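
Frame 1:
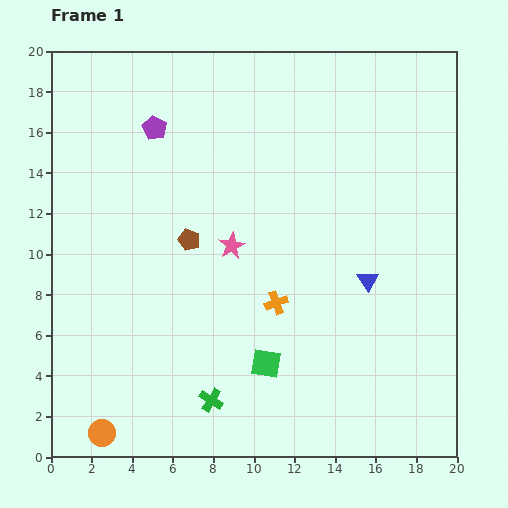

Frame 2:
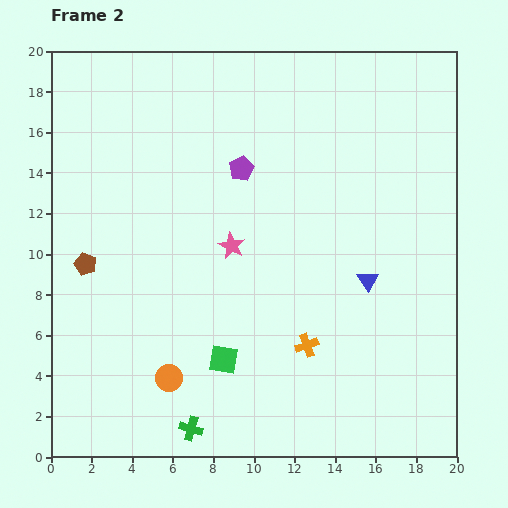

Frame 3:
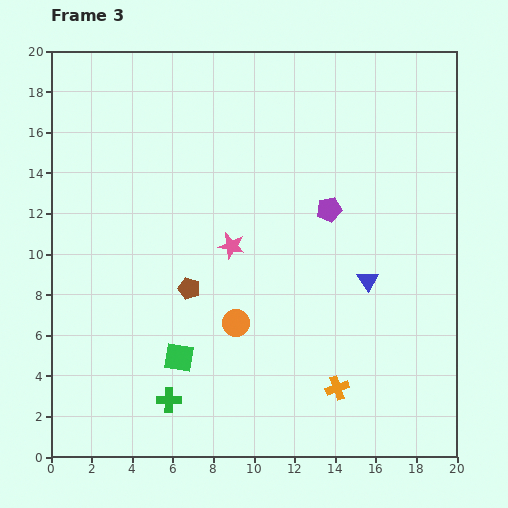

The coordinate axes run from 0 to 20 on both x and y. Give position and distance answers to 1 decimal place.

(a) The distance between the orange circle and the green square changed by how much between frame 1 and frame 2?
-6.0

Distance in frame 1: 8.8. Distance in frame 2: 2.8.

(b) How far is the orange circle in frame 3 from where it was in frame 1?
8.5

The orange circle moved from (2.5, 1.2) to (9.1, 6.6), a distance of √(6.6² + 5.4²) ≈ 8.5.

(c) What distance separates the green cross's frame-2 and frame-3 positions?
1.8

The green cross moved from (6.9, 1.4) to (5.8, 2.8), a distance of √(1.1² + 1.4²) ≈ 1.8.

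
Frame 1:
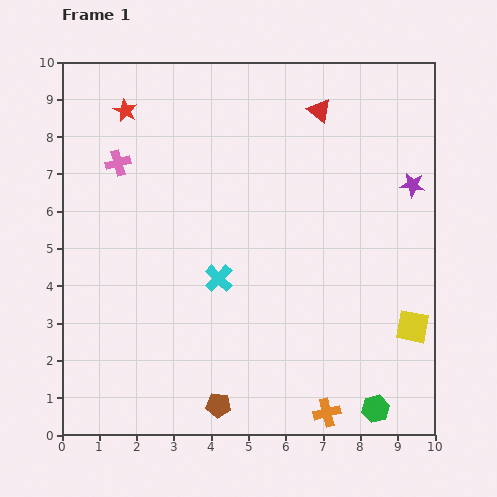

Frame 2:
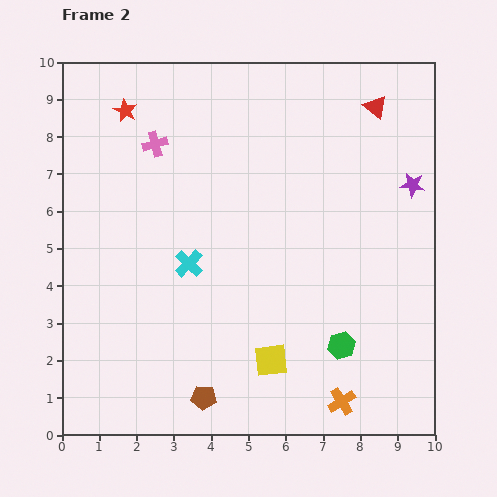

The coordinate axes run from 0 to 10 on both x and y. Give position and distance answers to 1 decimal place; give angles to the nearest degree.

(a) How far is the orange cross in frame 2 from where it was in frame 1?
0.5

The orange cross moved from (7.1, 0.6) to (7.5, 0.9), a distance of √(0.4² + 0.3²) ≈ 0.5.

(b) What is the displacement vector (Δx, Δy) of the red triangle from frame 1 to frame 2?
(1.5, 0.1)

The red triangle was at (6.9, 8.7) in frame 1 and (8.4, 8.8) in frame 2.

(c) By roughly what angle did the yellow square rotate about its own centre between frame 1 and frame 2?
17° counter-clockwise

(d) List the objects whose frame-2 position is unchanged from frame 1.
the red star, the purple star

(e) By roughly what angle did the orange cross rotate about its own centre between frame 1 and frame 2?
18° counter-clockwise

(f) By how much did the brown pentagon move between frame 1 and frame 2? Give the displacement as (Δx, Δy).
(-0.4, 0.2)

The brown pentagon was at (4.2, 0.8) in frame 1 and (3.8, 1.0) in frame 2.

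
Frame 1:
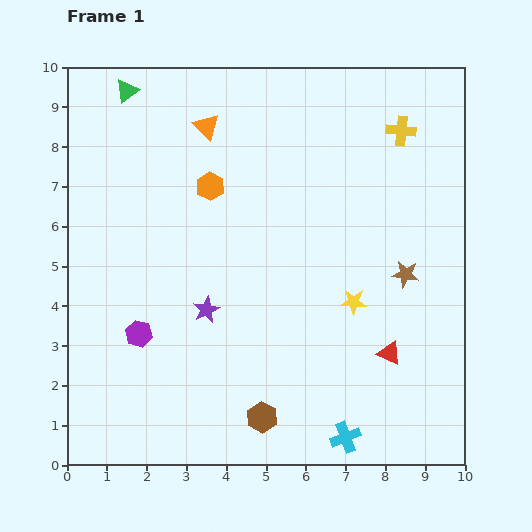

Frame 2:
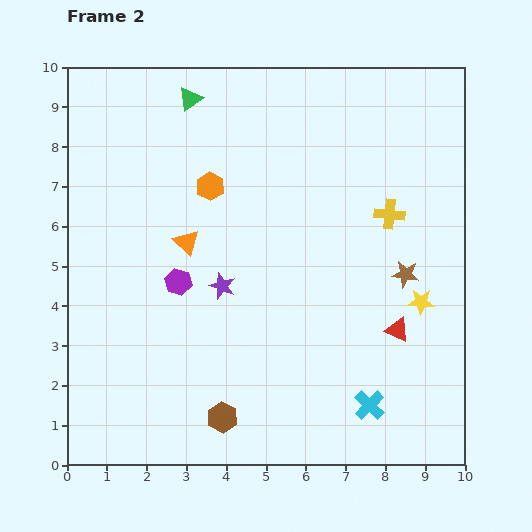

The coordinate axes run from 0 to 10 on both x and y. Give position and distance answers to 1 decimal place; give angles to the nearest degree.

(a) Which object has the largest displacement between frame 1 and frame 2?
the orange triangle

(moved 2.9; next 2.1)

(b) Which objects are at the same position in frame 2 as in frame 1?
the brown star, the orange hexagon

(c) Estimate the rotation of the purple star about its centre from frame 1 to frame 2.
25° counter-clockwise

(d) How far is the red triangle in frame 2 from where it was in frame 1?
0.6

The red triangle moved from (8.1, 2.8) to (8.3, 3.4), a distance of √(0.2² + 0.6²) ≈ 0.6.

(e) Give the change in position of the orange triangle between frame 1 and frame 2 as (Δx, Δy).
(-0.5, -2.9)

The orange triangle was at (3.5, 8.5) in frame 1 and (3.0, 5.6) in frame 2.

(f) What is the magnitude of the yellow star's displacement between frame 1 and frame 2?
1.7

The yellow star moved from (7.2, 4.1) to (8.9, 4.1), a distance of √(1.7² + 0.0²) ≈ 1.7.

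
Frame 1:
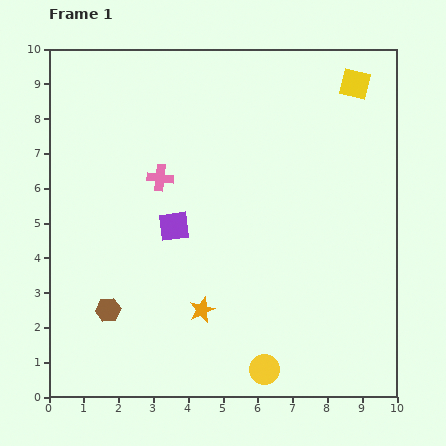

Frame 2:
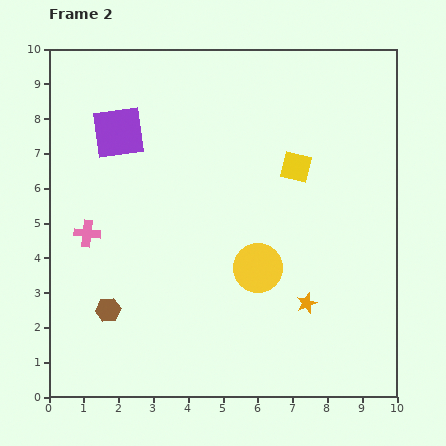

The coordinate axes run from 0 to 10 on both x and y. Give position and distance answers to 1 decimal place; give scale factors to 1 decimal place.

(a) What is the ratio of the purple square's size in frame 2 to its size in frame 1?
1.7×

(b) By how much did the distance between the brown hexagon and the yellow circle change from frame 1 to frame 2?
-0.3

Distance in frame 1: 4.8. Distance in frame 2: 4.5.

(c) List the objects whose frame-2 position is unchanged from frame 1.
the brown hexagon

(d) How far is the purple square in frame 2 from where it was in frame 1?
3.1

The purple square moved from (3.6, 4.9) to (2.0, 7.6), a distance of √(1.6² + 2.7²) ≈ 3.1.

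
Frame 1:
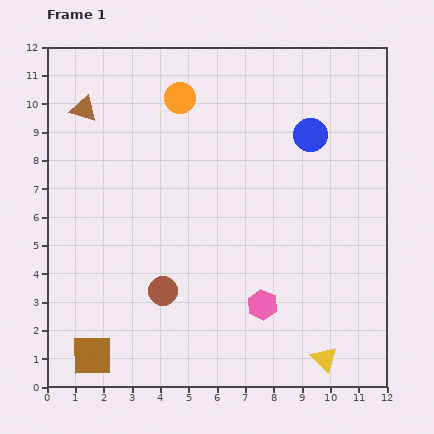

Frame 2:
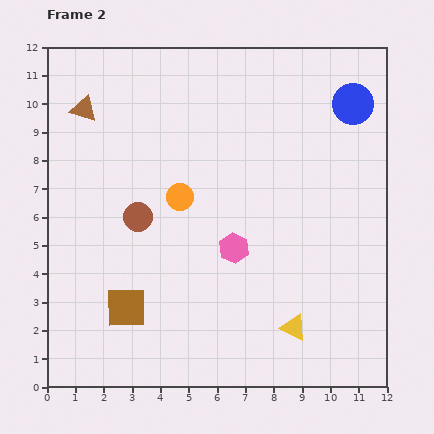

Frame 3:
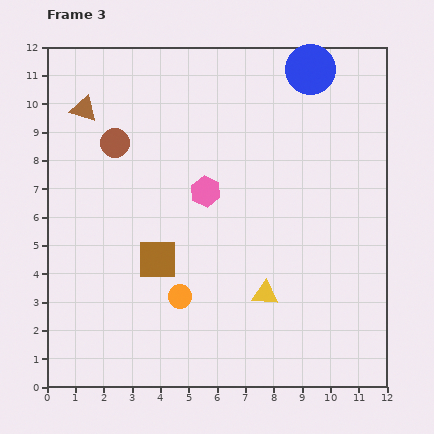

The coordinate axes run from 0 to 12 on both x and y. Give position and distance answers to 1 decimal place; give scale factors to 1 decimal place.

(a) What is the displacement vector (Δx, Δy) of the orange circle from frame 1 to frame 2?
(0.0, -3.5)

The orange circle was at (4.7, 10.2) in frame 1 and (4.7, 6.7) in frame 2.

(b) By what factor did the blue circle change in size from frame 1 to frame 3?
1.5×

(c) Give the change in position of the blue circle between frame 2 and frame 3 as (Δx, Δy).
(-1.5, 1.2)

The blue circle was at (10.8, 10.0) in frame 2 and (9.3, 11.2) in frame 3.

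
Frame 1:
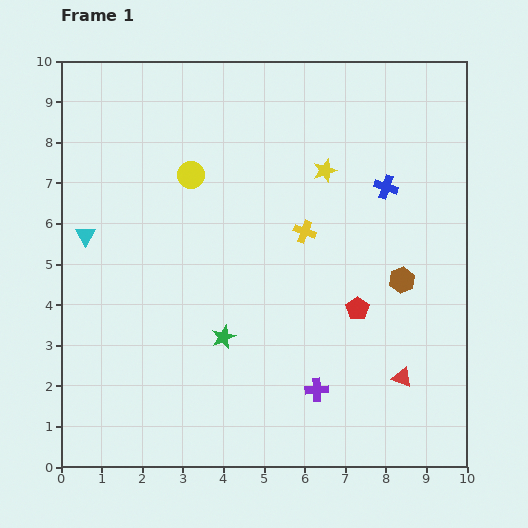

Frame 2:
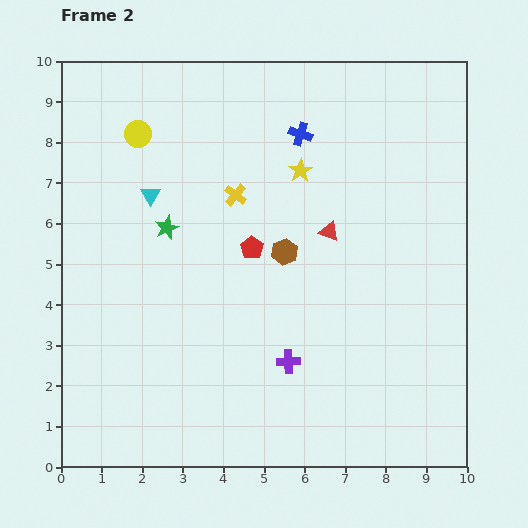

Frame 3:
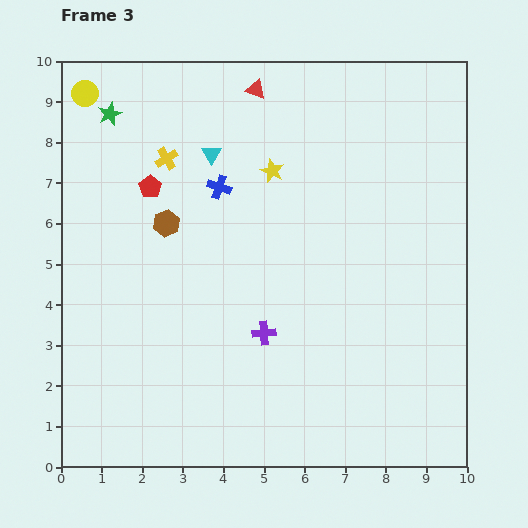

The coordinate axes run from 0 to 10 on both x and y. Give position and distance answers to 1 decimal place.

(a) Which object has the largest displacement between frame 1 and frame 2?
the red triangle

(moved 4.0; next 3.0)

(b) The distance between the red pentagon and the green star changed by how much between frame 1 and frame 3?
-1.3

Distance in frame 1: 3.4. Distance in frame 3: 2.1.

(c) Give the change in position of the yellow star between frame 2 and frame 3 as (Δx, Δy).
(-0.7, 0.0)

The yellow star was at (5.9, 7.3) in frame 2 and (5.2, 7.3) in frame 3.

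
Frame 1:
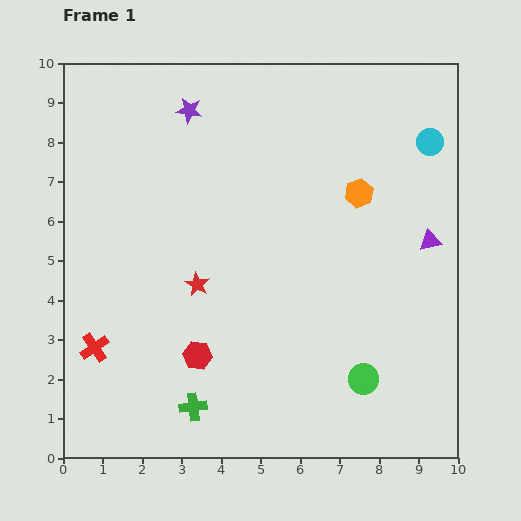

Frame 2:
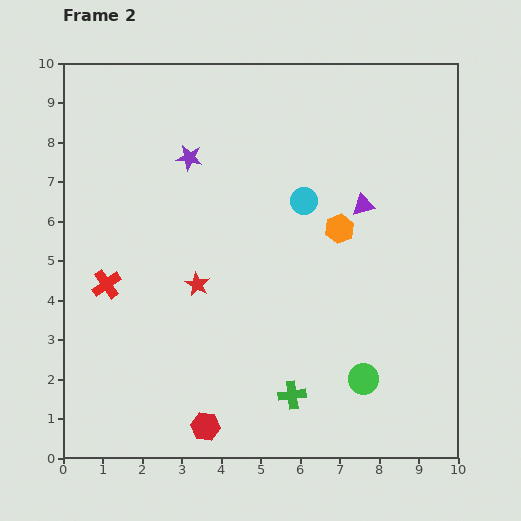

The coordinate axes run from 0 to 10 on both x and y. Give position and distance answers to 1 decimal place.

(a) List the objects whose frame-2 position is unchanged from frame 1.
the red star, the green circle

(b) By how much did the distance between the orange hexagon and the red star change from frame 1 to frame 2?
-0.8

Distance in frame 1: 4.7. Distance in frame 2: 3.9.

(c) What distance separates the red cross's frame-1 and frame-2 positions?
1.6

The red cross moved from (0.8, 2.8) to (1.1, 4.4), a distance of √(0.3² + 1.6²) ≈ 1.6.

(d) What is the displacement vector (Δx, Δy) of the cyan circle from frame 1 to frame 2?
(-3.2, -1.5)

The cyan circle was at (9.3, 8.0) in frame 1 and (6.1, 6.5) in frame 2.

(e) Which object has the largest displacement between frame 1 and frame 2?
the cyan circle

(moved 3.5; next 2.5)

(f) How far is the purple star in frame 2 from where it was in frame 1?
1.2

The purple star moved from (3.2, 8.8) to (3.2, 7.6), a distance of √(0.0² + 1.2²) ≈ 1.2.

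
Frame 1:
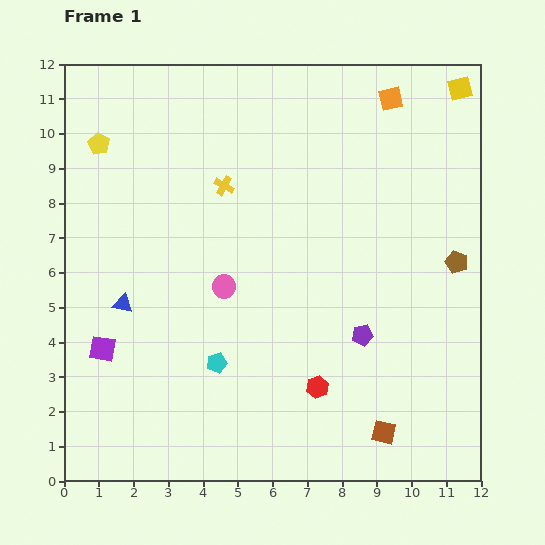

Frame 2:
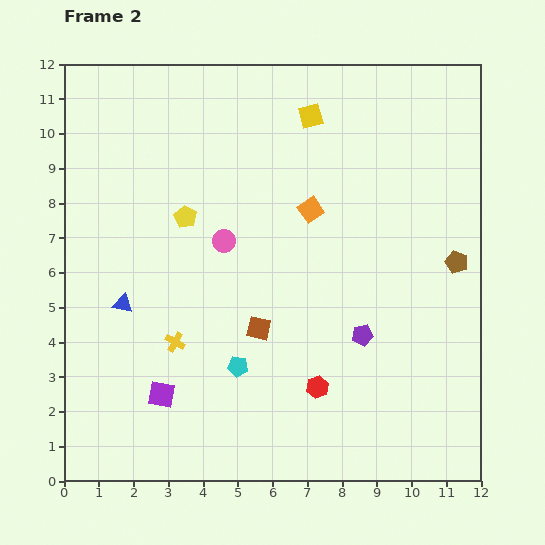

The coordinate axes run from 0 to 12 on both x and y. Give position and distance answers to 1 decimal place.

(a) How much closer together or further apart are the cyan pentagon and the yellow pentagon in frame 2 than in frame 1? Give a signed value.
-2.6

Distance in frame 1: 7.2. Distance in frame 2: 4.6.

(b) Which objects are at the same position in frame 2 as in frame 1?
the blue triangle, the brown pentagon, the red hexagon, the purple pentagon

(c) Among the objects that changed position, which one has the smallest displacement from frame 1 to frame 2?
the cyan pentagon

(moved 0.6)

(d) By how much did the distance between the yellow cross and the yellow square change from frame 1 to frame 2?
+0.2

Distance in frame 1: 7.4. Distance in frame 2: 7.6.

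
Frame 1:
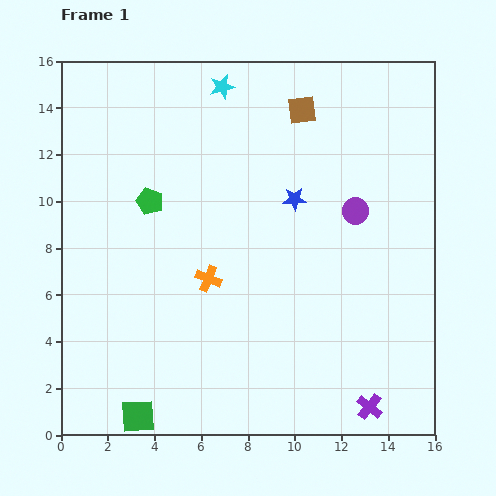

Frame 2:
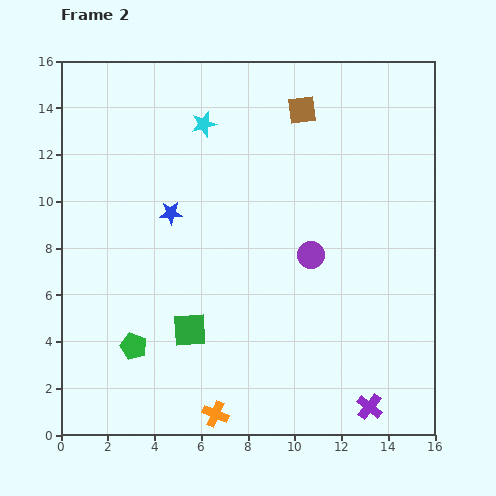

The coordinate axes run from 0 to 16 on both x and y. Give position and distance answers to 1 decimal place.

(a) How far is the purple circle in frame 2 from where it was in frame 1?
2.7

The purple circle moved from (12.6, 9.6) to (10.7, 7.7), a distance of √(1.9² + 1.9²) ≈ 2.7.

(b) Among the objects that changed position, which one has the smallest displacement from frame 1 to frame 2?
the cyan star

(moved 1.8)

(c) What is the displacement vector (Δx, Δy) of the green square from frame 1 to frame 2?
(2.2, 3.7)

The green square was at (3.3, 0.8) in frame 1 and (5.5, 4.5) in frame 2.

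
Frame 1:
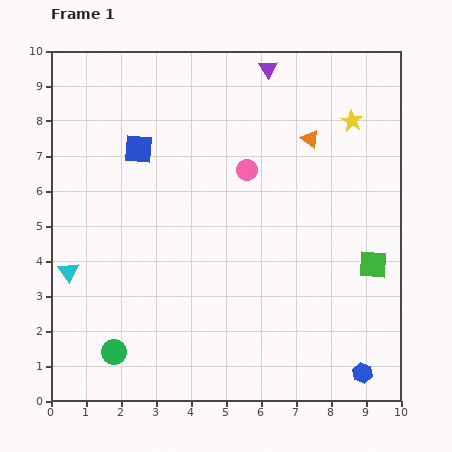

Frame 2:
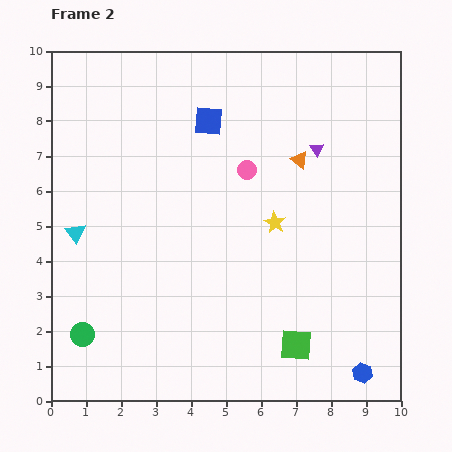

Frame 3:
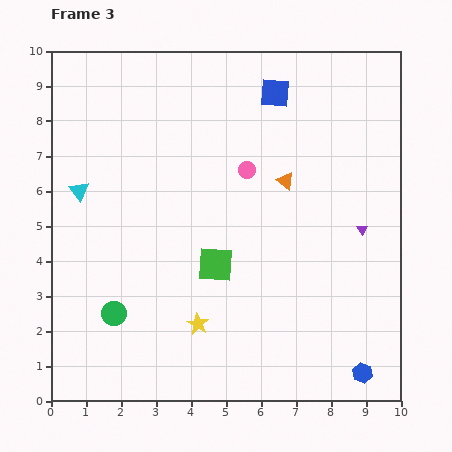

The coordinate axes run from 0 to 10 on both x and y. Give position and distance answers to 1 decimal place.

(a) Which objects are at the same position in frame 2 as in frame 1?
the blue hexagon, the pink circle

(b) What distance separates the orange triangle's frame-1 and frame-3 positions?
1.4

The orange triangle moved from (7.4, 7.5) to (6.7, 6.3), a distance of √(0.7² + 1.2²) ≈ 1.4.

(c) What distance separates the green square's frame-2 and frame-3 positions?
3.3

The green square moved from (7.0, 1.6) to (4.7, 3.9), a distance of √(2.3² + 2.3²) ≈ 3.3.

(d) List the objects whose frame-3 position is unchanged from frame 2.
the blue hexagon, the pink circle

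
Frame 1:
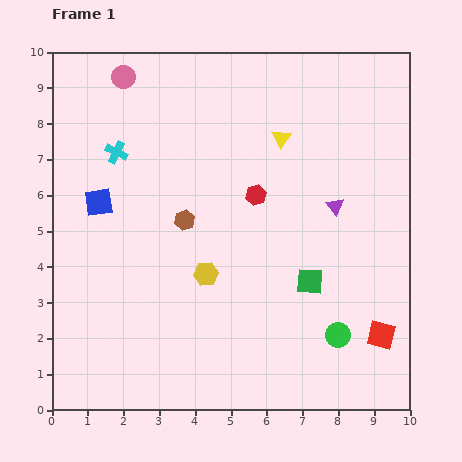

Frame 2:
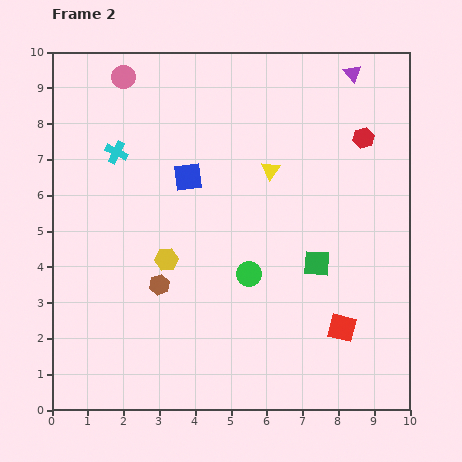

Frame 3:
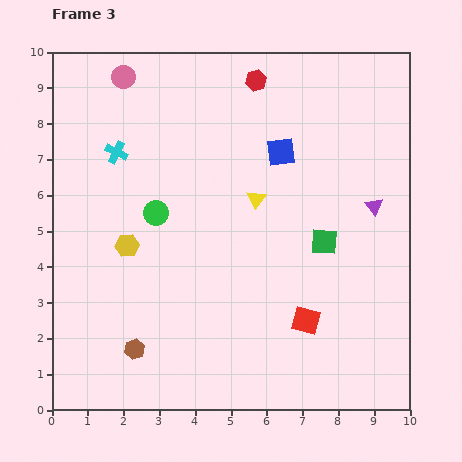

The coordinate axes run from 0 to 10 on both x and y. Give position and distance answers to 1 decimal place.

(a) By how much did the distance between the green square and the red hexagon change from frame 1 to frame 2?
+0.9

Distance in frame 1: 2.8. Distance in frame 2: 3.7.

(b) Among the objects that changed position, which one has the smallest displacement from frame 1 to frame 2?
the green square

(moved 0.5)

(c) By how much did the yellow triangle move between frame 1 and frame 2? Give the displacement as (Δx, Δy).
(-0.3, -0.9)

The yellow triangle was at (6.4, 7.6) in frame 1 and (6.1, 6.7) in frame 2.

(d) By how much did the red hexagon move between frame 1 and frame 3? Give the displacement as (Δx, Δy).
(0.0, 3.2)

The red hexagon was at (5.7, 6.0) in frame 1 and (5.7, 9.2) in frame 3.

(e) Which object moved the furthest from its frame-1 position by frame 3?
the green circle

(moved 6.1; next 5.3)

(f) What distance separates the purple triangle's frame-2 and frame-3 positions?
3.7

The purple triangle moved from (8.4, 9.4) to (9.0, 5.7), a distance of √(0.6² + 3.7²) ≈ 3.7.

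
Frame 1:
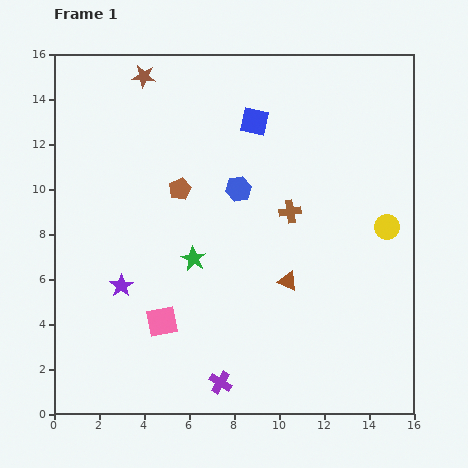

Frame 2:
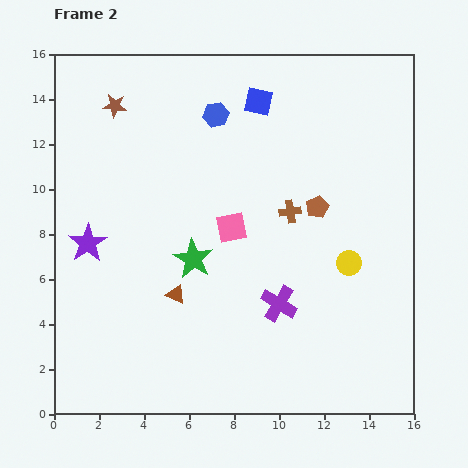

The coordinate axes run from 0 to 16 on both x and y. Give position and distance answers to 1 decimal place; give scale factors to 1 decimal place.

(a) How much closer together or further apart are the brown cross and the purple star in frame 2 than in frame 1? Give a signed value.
+0.9

Distance in frame 1: 8.2. Distance in frame 2: 9.1.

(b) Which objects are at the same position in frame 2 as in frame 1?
the brown cross, the green star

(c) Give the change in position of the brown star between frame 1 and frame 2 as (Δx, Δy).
(-1.3, -1.3)

The brown star was at (4.0, 15.0) in frame 1 and (2.7, 13.7) in frame 2.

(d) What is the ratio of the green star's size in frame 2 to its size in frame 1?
1.6×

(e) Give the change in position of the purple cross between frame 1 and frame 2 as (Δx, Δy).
(2.6, 3.5)

The purple cross was at (7.4, 1.4) in frame 1 and (10.0, 4.9) in frame 2.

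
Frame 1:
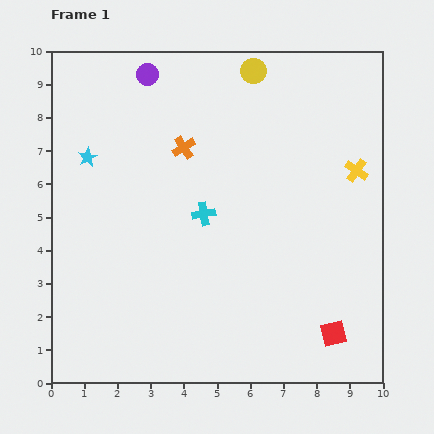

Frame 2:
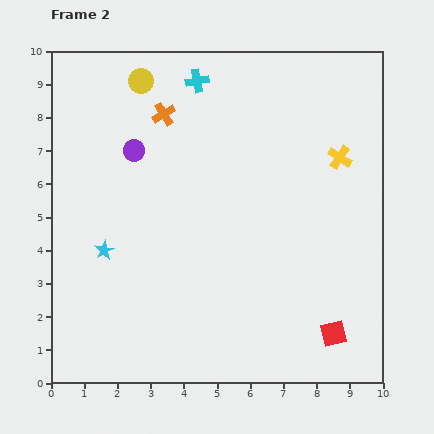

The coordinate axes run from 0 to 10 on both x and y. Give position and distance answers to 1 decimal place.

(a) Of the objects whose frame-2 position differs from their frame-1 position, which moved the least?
the yellow cross

(moved 0.6)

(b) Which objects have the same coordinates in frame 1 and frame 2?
the red square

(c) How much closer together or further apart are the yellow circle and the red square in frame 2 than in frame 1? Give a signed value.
+1.3

Distance in frame 1: 8.3. Distance in frame 2: 9.6.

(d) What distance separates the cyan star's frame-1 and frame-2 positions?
2.8

The cyan star moved from (1.1, 6.8) to (1.6, 4.0), a distance of √(0.5² + 2.8²) ≈ 2.8.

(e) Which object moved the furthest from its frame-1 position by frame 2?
the cyan cross

(moved 4.0; next 3.4)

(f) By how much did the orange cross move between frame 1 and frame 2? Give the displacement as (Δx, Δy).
(-0.6, 1.0)

The orange cross was at (4.0, 7.1) in frame 1 and (3.4, 8.1) in frame 2.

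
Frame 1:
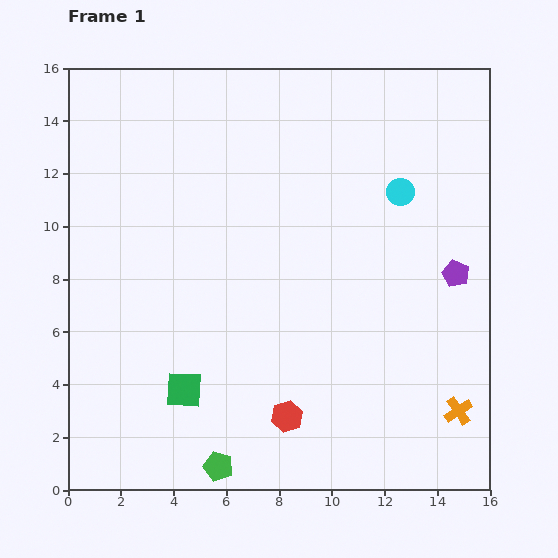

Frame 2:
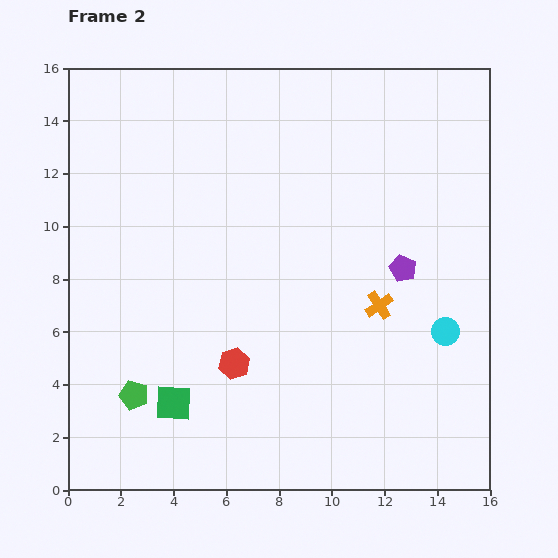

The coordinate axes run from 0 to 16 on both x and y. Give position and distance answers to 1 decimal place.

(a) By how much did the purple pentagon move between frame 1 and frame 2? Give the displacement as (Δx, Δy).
(-2.0, 0.2)

The purple pentagon was at (14.7, 8.2) in frame 1 and (12.7, 8.4) in frame 2.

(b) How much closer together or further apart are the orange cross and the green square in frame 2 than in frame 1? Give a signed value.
-1.8

Distance in frame 1: 10.4. Distance in frame 2: 8.6.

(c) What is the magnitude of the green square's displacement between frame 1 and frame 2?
0.6

The green square moved from (4.4, 3.8) to (4.0, 3.3), a distance of √(0.4² + 0.5²) ≈ 0.6.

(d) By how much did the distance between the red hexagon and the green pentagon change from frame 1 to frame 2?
+0.8

Distance in frame 1: 3.2. Distance in frame 2: 4.0.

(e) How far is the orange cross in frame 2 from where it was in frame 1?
5.0

The orange cross moved from (14.8, 3.0) to (11.8, 7.0), a distance of √(3.0² + 4.0²) ≈ 5.0.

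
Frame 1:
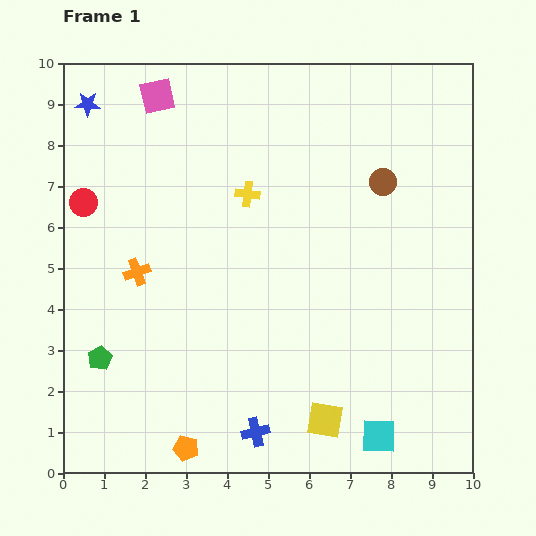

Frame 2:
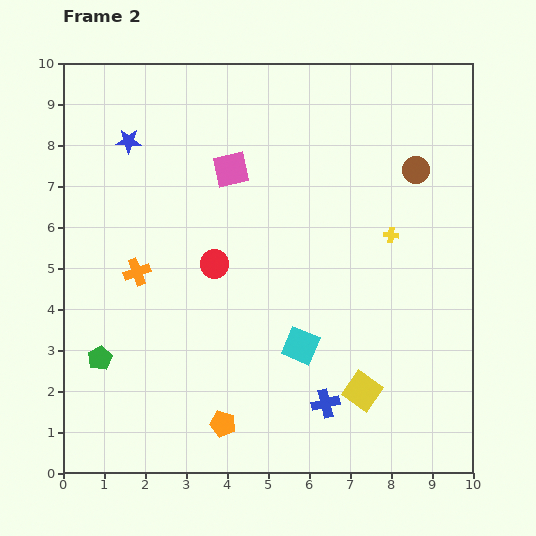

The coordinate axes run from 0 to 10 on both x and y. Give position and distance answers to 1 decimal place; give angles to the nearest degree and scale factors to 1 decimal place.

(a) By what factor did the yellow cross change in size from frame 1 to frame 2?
0.6×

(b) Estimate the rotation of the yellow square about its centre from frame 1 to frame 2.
25° clockwise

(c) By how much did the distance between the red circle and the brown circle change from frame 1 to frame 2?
-1.9

Distance in frame 1: 7.3. Distance in frame 2: 5.4.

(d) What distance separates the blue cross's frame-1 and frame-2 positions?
1.8

The blue cross moved from (4.7, 1.0) to (6.4, 1.7), a distance of √(1.7² + 0.7²) ≈ 1.8.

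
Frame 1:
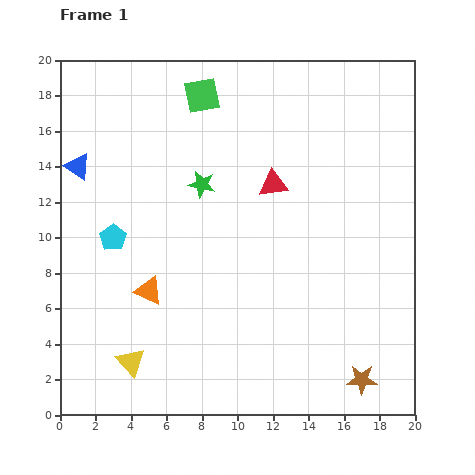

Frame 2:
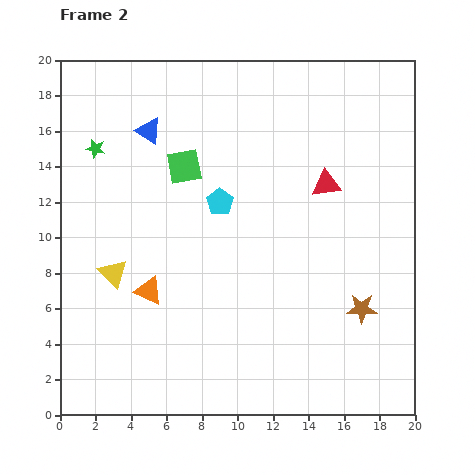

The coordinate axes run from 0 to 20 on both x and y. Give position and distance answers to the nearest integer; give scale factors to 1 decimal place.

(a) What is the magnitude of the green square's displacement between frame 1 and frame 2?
4

The green square moved from (8, 18) to (7, 14), a distance of √(1² + 4²) ≈ 4.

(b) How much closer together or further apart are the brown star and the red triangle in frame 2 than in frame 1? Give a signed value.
-5

Distance in frame 1: 12. Distance in frame 2: 7.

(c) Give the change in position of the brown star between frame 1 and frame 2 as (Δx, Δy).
(0, 4)

The brown star was at (17, 2) in frame 1 and (17, 6) in frame 2.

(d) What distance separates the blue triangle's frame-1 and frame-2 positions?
4

The blue triangle moved from (1, 14) to (5, 16), a distance of √(4² + 2²) ≈ 4.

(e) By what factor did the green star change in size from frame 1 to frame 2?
0.7×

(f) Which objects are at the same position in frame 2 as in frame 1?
the orange triangle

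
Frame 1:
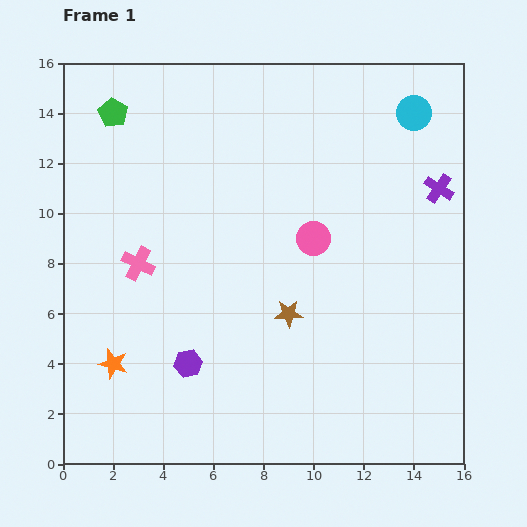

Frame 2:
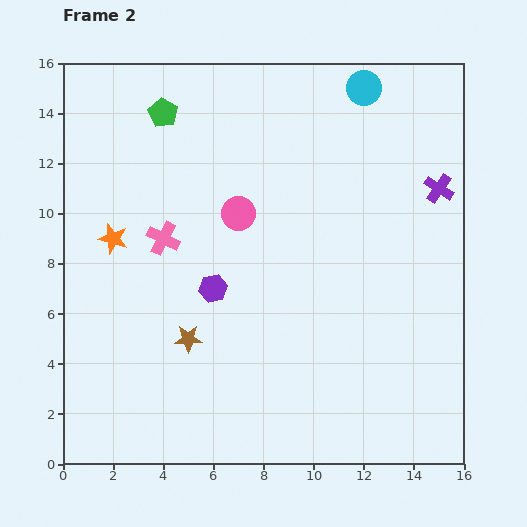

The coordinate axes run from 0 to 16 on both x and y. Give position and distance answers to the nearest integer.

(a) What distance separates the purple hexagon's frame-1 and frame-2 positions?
3

The purple hexagon moved from (5, 4) to (6, 7), a distance of √(1² + 3²) ≈ 3.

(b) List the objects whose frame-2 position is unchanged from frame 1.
the purple cross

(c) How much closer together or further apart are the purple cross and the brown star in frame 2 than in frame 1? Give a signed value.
+4

Distance in frame 1: 8. Distance in frame 2: 12.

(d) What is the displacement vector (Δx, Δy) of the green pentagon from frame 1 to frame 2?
(2, 0)

The green pentagon was at (2, 14) in frame 1 and (4, 14) in frame 2.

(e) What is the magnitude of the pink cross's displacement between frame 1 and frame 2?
1

The pink cross moved from (3, 8) to (4, 9), a distance of √(1² + 1²) ≈ 1.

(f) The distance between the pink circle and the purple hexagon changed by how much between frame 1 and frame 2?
-4

Distance in frame 1: 7. Distance in frame 2: 3.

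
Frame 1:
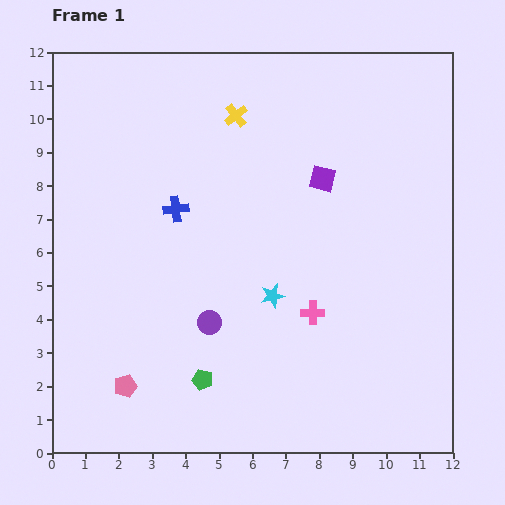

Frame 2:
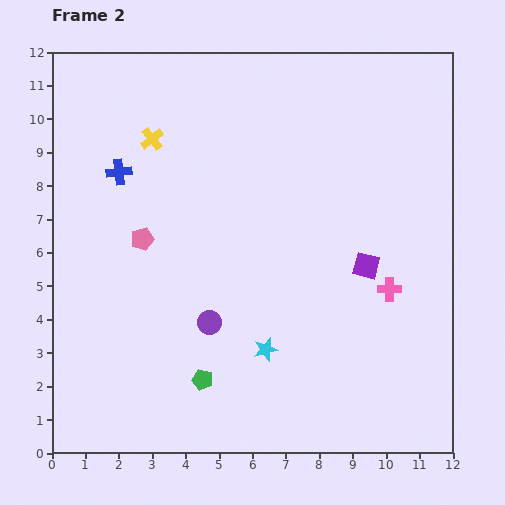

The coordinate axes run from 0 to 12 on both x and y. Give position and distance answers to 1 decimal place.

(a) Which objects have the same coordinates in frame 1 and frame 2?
the purple circle, the green pentagon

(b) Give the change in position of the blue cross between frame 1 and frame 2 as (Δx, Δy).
(-1.7, 1.1)

The blue cross was at (3.7, 7.3) in frame 1 and (2.0, 8.4) in frame 2.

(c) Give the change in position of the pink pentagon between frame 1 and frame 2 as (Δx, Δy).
(0.5, 4.4)

The pink pentagon was at (2.2, 2.0) in frame 1 and (2.7, 6.4) in frame 2.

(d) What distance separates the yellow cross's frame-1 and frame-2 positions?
2.6

The yellow cross moved from (5.5, 10.1) to (3.0, 9.4), a distance of √(2.5² + 0.7²) ≈ 2.6.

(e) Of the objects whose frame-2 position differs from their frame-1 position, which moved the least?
the cyan star

(moved 1.6)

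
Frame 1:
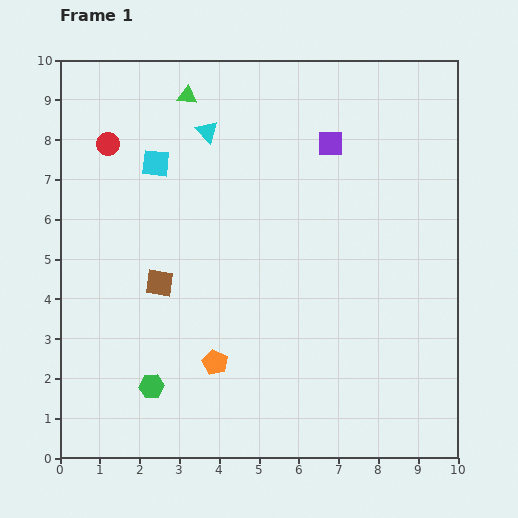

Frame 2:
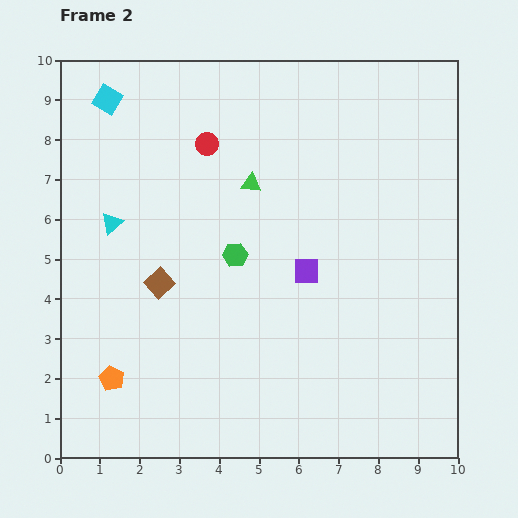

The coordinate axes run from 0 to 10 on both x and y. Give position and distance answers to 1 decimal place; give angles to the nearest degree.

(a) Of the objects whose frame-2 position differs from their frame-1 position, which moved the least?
the cyan square

(moved 2.0)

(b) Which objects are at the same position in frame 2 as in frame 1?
the brown square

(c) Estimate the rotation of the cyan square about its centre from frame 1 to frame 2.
26° clockwise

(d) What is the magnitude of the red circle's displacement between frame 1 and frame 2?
2.5

The red circle moved from (1.2, 7.9) to (3.7, 7.9), a distance of √(2.5² + 0.0²) ≈ 2.5.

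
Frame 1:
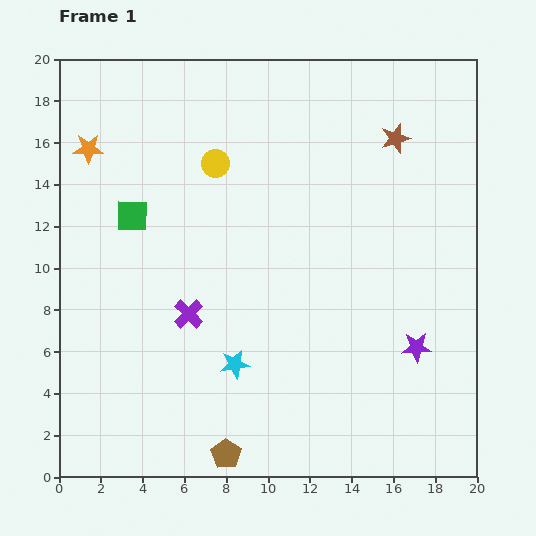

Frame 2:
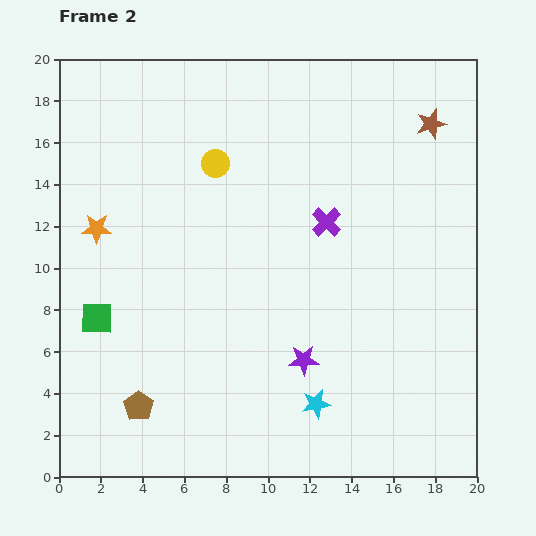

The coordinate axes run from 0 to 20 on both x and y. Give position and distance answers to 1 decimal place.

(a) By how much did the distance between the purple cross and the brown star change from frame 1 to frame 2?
-6.1

Distance in frame 1: 13.0. Distance in frame 2: 6.9.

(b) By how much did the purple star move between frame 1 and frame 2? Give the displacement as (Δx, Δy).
(-5.4, -0.6)

The purple star was at (17.1, 6.2) in frame 1 and (11.7, 5.6) in frame 2.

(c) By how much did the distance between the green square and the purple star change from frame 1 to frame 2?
-4.9

Distance in frame 1: 15.0. Distance in frame 2: 10.1.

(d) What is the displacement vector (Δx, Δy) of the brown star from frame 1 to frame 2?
(1.7, 0.7)

The brown star was at (16.1, 16.2) in frame 1 and (17.8, 16.9) in frame 2.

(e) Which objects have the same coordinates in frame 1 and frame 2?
the yellow circle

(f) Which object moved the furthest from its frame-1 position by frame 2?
the purple cross

(moved 7.9; next 5.4)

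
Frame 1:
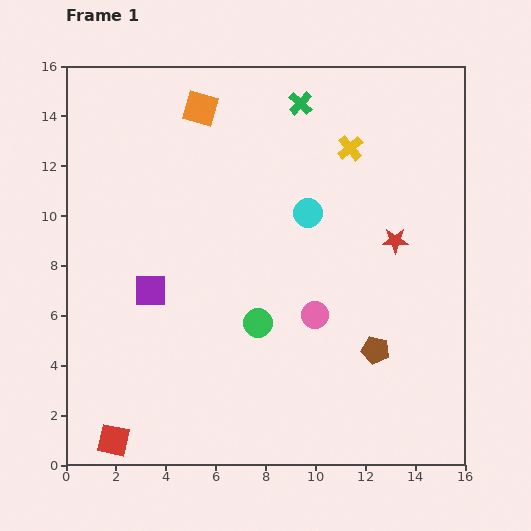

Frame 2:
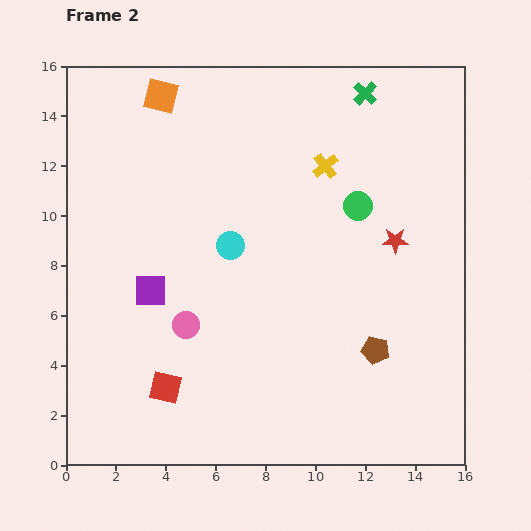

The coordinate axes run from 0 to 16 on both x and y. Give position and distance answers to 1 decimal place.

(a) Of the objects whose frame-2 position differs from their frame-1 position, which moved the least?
the yellow cross

(moved 1.2)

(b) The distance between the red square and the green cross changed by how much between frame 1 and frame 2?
-1.1

Distance in frame 1: 15.4. Distance in frame 2: 14.3.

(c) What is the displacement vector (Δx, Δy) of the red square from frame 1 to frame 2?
(2.1, 2.1)

The red square was at (1.9, 1.0) in frame 1 and (4.0, 3.1) in frame 2.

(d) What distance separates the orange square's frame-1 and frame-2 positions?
1.7

The orange square moved from (5.4, 14.3) to (3.8, 14.8), a distance of √(1.6² + 0.5²) ≈ 1.7.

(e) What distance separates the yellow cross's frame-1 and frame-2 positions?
1.2

The yellow cross moved from (11.4, 12.7) to (10.4, 12.0), a distance of √(1.0² + 0.7²) ≈ 1.2.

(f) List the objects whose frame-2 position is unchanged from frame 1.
the purple square, the red star, the brown pentagon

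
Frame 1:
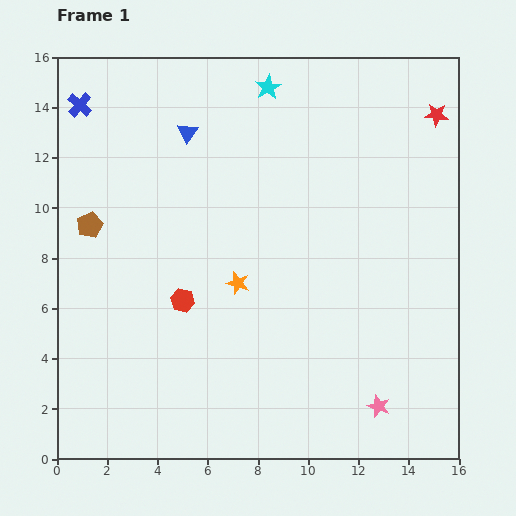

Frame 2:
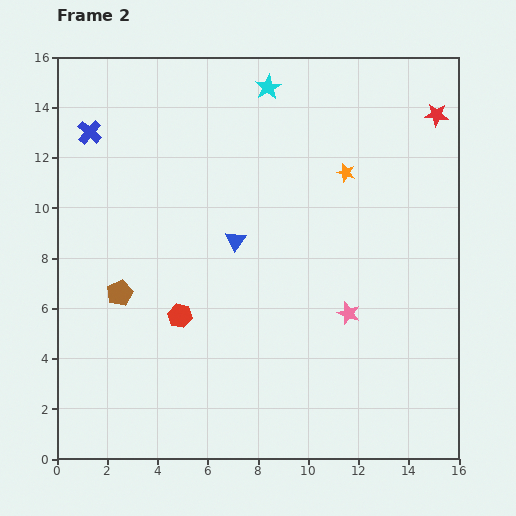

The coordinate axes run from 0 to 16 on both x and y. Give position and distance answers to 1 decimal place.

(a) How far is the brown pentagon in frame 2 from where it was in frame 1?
3.0

The brown pentagon moved from (1.3, 9.3) to (2.5, 6.6), a distance of √(1.2² + 2.7²) ≈ 3.0.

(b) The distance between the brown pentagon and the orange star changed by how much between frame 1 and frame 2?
+3.9

Distance in frame 1: 6.3. Distance in frame 2: 10.2.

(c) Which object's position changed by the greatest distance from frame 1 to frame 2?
the orange star

(moved 6.2; next 4.7)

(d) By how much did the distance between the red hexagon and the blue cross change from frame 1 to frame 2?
-0.7

Distance in frame 1: 8.8. Distance in frame 2: 8.1.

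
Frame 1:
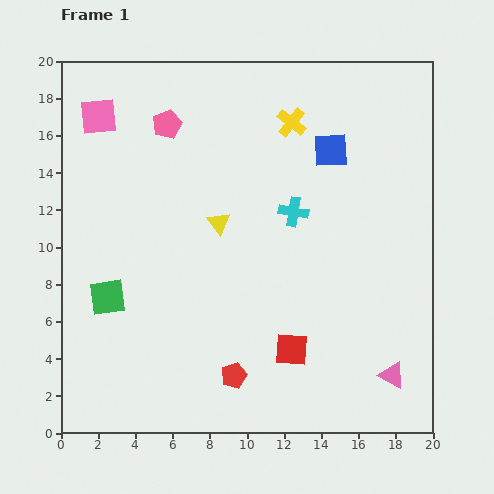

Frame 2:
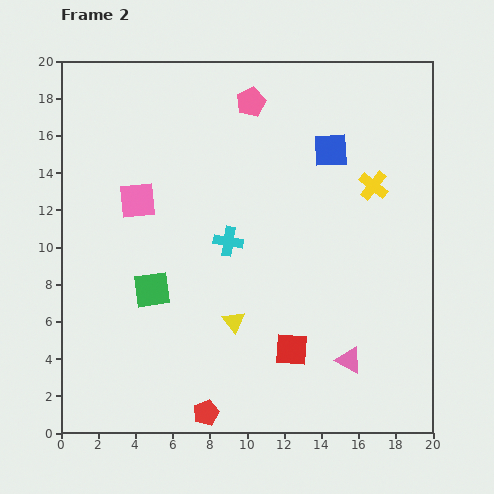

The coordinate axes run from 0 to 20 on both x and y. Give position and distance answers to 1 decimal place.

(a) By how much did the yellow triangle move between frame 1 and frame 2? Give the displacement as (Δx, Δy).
(0.8, -5.3)

The yellow triangle was at (8.5, 11.3) in frame 1 and (9.3, 6.0) in frame 2.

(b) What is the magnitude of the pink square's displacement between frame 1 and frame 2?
5.0

The pink square moved from (2.0, 17.0) to (4.1, 12.5), a distance of √(2.1² + 4.5²) ≈ 5.0.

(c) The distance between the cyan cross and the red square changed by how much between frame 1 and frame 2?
-0.7

Distance in frame 1: 7.4. Distance in frame 2: 6.7.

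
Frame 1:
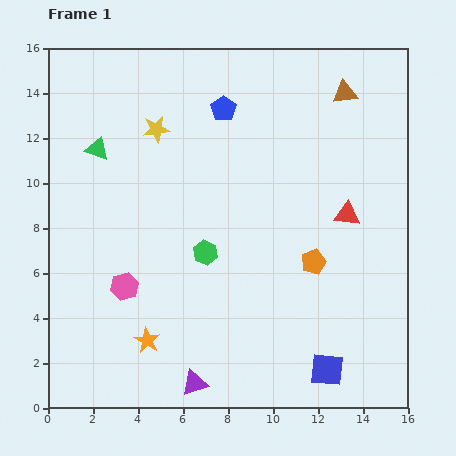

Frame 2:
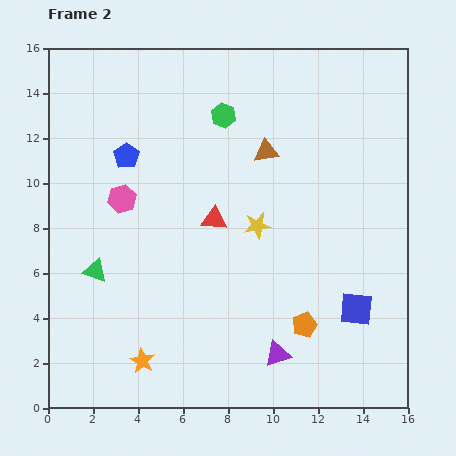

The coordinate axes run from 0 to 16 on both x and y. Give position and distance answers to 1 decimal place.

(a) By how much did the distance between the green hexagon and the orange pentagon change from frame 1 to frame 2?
+5.2

Distance in frame 1: 4.8. Distance in frame 2: 10.0.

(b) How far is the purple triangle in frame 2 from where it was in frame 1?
3.9

The purple triangle moved from (6.5, 1.1) to (10.2, 2.4), a distance of √(3.7² + 1.3²) ≈ 3.9.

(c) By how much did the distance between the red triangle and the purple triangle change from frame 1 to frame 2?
-3.5

Distance in frame 1: 10.1. Distance in frame 2: 6.6.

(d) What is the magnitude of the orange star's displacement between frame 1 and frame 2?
0.9

The orange star moved from (4.4, 3.0) to (4.2, 2.1), a distance of √(0.2² + 0.9²) ≈ 0.9.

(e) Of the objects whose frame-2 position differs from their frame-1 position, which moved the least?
the orange star

(moved 0.9)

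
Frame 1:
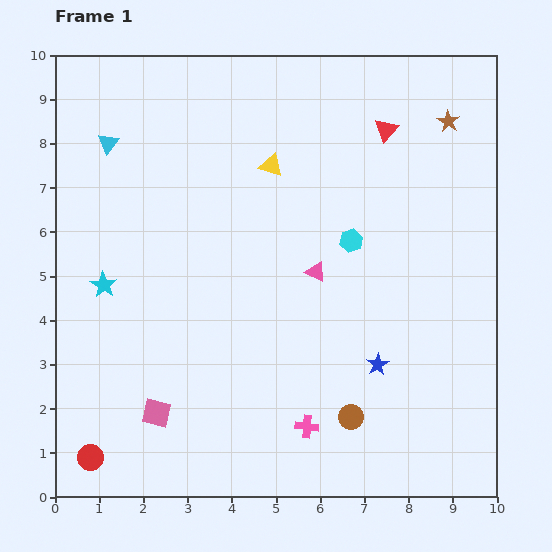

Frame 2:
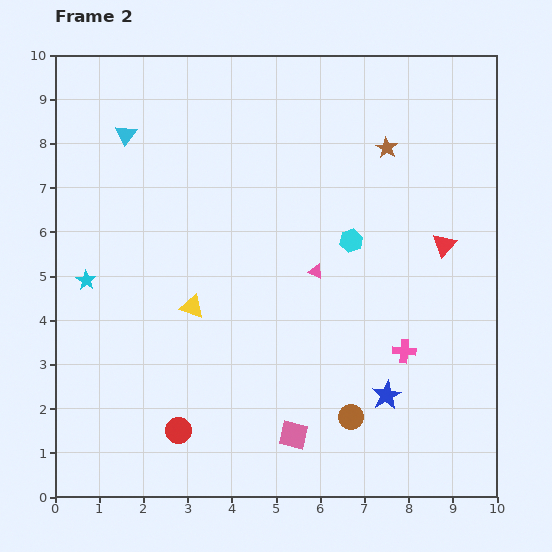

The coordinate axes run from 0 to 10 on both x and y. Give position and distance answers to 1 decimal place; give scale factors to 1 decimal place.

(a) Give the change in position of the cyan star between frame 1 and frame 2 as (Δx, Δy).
(-0.4, 0.1)

The cyan star was at (1.1, 4.8) in frame 1 and (0.7, 4.9) in frame 2.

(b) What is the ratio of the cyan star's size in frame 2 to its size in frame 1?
0.8×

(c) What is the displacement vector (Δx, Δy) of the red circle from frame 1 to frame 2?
(2.0, 0.6)

The red circle was at (0.8, 0.9) in frame 1 and (2.8, 1.5) in frame 2.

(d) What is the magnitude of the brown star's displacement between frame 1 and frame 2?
1.5

The brown star moved from (8.9, 8.5) to (7.5, 7.9), a distance of √(1.4² + 0.6²) ≈ 1.5.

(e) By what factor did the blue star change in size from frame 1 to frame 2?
1.3×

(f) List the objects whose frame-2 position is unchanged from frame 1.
the brown circle, the cyan hexagon, the pink triangle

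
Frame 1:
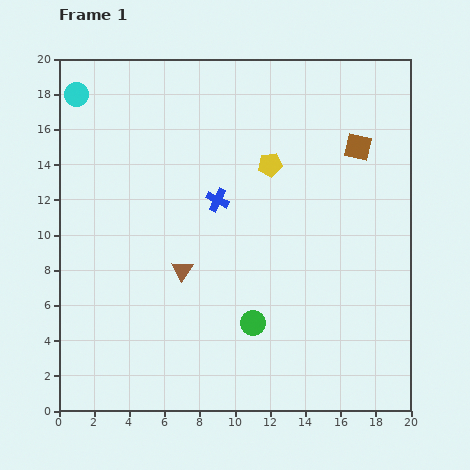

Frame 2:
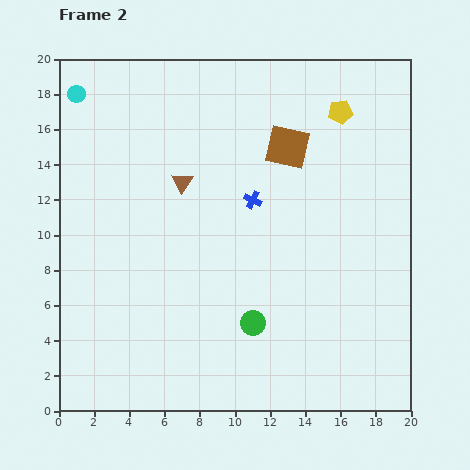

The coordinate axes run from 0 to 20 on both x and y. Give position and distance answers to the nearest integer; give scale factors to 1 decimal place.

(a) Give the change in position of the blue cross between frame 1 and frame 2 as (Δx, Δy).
(2, 0)

The blue cross was at (9, 12) in frame 1 and (11, 12) in frame 2.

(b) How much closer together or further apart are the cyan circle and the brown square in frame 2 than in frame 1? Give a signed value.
-4

Distance in frame 1: 16. Distance in frame 2: 12.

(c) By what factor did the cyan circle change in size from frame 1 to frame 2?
0.7×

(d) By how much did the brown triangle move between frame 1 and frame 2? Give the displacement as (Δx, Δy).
(0, 5)

The brown triangle was at (7, 8) in frame 1 and (7, 13) in frame 2.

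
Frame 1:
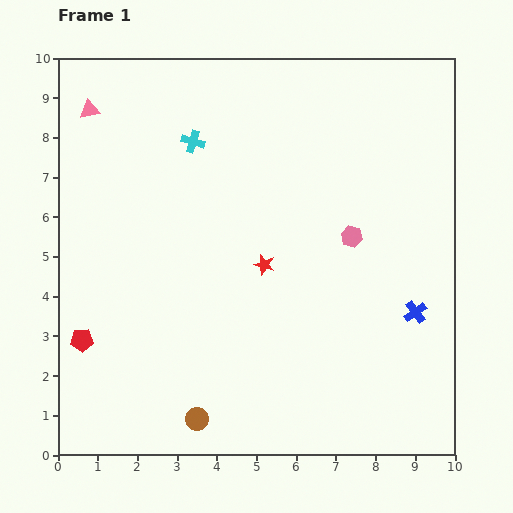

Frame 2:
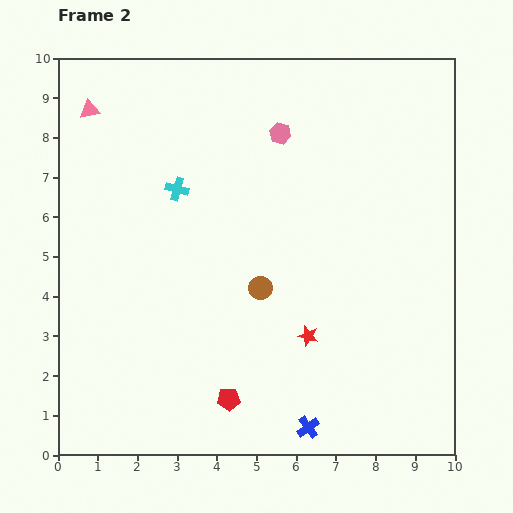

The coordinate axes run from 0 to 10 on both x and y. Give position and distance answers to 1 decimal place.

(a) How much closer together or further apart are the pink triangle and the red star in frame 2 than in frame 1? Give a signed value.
+2.0

Distance in frame 1: 5.9. Distance in frame 2: 7.9.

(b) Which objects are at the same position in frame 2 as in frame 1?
the pink triangle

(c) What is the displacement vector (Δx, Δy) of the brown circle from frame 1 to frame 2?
(1.6, 3.3)

The brown circle was at (3.5, 0.9) in frame 1 and (5.1, 4.2) in frame 2.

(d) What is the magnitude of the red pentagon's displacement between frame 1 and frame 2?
4.0

The red pentagon moved from (0.6, 2.9) to (4.3, 1.4), a distance of √(3.7² + 1.5²) ≈ 4.0.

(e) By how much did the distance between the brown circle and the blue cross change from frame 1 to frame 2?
-2.4

Distance in frame 1: 6.1. Distance in frame 2: 3.7.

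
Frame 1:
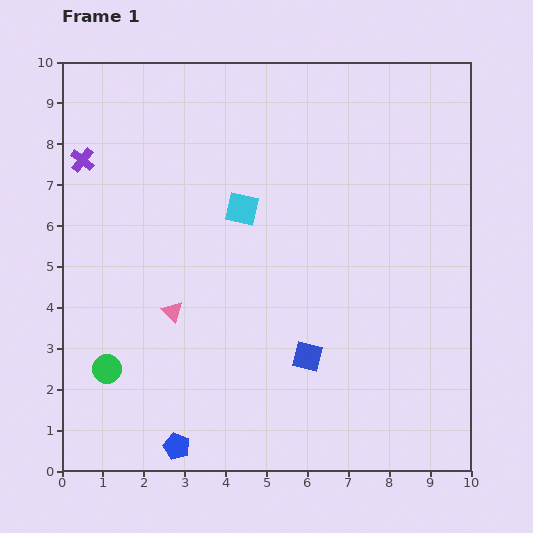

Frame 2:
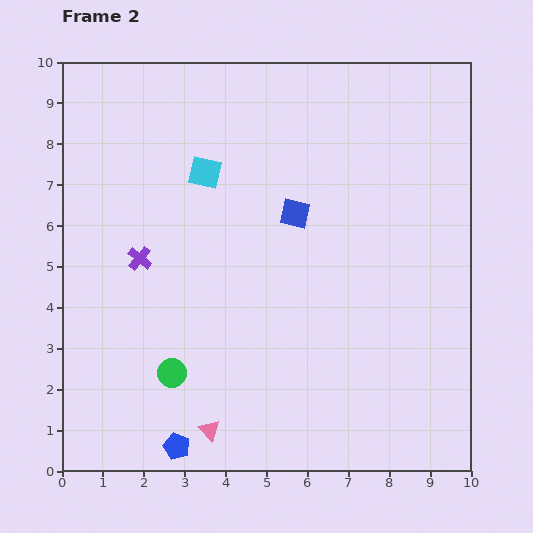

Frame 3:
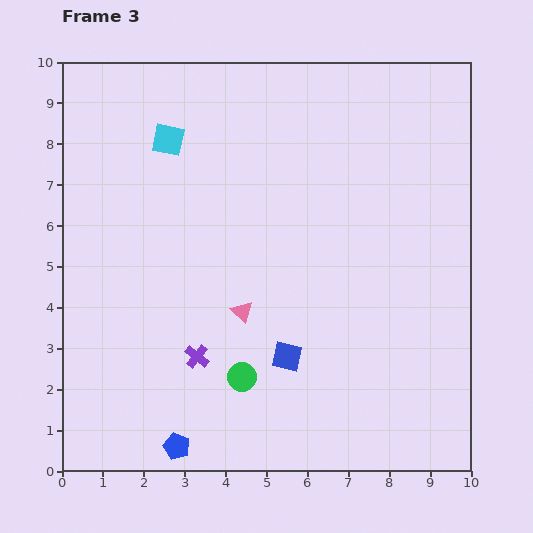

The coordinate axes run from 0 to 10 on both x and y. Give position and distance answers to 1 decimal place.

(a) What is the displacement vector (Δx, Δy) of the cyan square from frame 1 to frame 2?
(-0.9, 0.9)

The cyan square was at (4.4, 6.4) in frame 1 and (3.5, 7.3) in frame 2.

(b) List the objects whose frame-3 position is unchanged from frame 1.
the blue pentagon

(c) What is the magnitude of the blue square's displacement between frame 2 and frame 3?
3.5

The blue square moved from (5.7, 6.3) to (5.5, 2.8), a distance of √(0.2² + 3.5²) ≈ 3.5.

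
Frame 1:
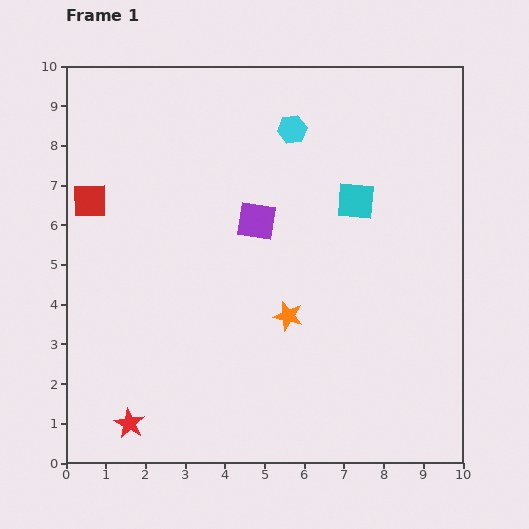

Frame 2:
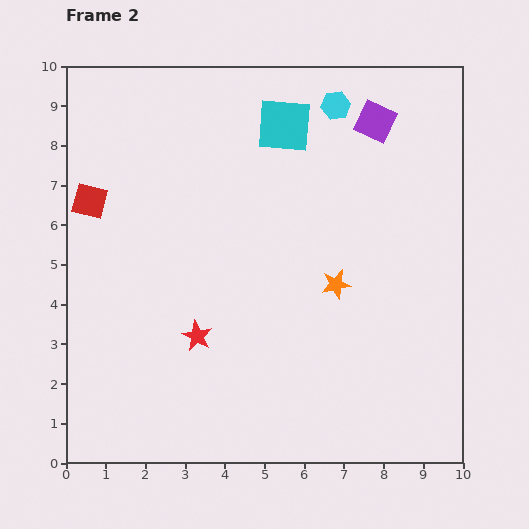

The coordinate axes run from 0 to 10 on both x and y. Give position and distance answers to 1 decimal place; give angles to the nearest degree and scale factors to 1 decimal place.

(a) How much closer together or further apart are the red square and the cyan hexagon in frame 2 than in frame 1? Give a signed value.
+1.2

Distance in frame 1: 5.4. Distance in frame 2: 6.6.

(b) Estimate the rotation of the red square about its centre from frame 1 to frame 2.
16° clockwise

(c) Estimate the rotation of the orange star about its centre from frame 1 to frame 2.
25° counter-clockwise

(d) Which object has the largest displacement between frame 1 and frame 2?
the purple square

(moved 3.9; next 2.8)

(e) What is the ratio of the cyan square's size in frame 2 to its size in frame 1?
1.4×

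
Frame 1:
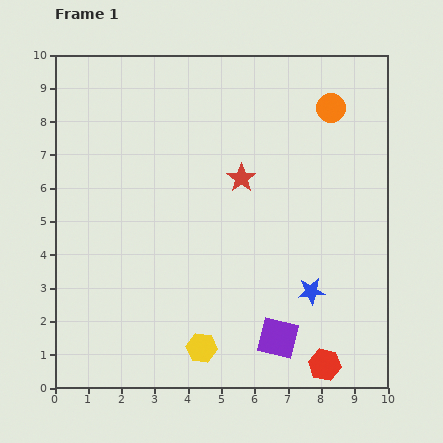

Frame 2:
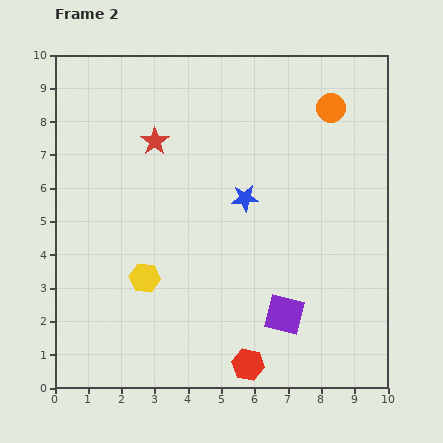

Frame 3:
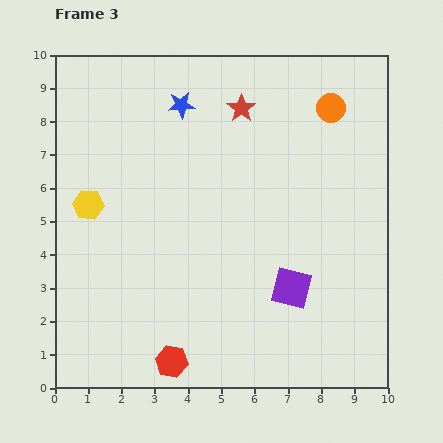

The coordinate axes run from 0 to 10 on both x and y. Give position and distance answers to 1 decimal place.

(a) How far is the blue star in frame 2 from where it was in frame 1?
3.4

The blue star moved from (7.7, 2.9) to (5.7, 5.7), a distance of √(2.0² + 2.8²) ≈ 3.4.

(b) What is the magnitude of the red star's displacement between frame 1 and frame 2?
2.8

The red star moved from (5.6, 6.3) to (3.0, 7.4), a distance of √(2.6² + 1.1²) ≈ 2.8.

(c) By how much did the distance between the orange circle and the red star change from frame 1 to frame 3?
-0.7

Distance in frame 1: 3.4. Distance in frame 3: 2.7.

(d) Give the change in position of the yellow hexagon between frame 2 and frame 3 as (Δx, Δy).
(-1.7, 2.2)

The yellow hexagon was at (2.7, 3.3) in frame 2 and (1.0, 5.5) in frame 3.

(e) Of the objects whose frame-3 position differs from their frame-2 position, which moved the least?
the purple square

(moved 0.8)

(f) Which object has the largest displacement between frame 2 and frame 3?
the blue star

(moved 3.4; next 2.8)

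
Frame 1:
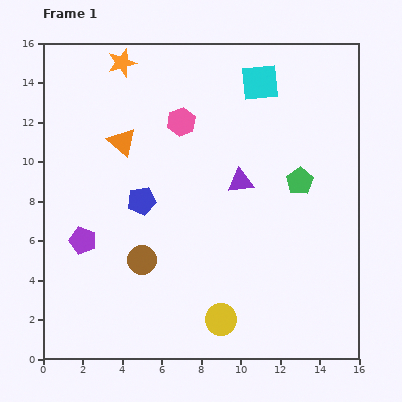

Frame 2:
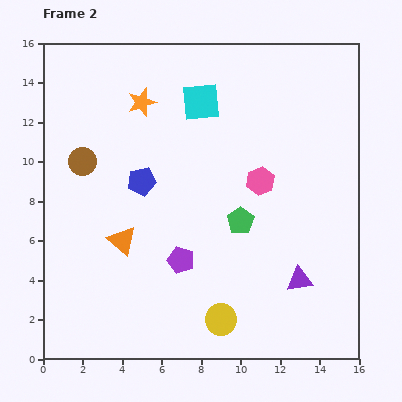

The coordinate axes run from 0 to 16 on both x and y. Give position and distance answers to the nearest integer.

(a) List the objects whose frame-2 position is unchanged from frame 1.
the yellow circle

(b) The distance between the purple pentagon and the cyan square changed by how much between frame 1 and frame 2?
-4

Distance in frame 1: 12. Distance in frame 2: 8.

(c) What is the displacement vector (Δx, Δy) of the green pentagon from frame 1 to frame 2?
(-3, -2)

The green pentagon was at (13, 9) in frame 1 and (10, 7) in frame 2.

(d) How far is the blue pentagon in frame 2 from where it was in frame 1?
1

The blue pentagon moved from (5, 8) to (5, 9), a distance of √(0² + 1²) ≈ 1.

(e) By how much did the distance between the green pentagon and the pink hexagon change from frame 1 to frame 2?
-5

Distance in frame 1: 7. Distance in frame 2: 2.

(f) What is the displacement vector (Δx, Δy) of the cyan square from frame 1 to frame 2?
(-3, -1)

The cyan square was at (11, 14) in frame 1 and (8, 13) in frame 2.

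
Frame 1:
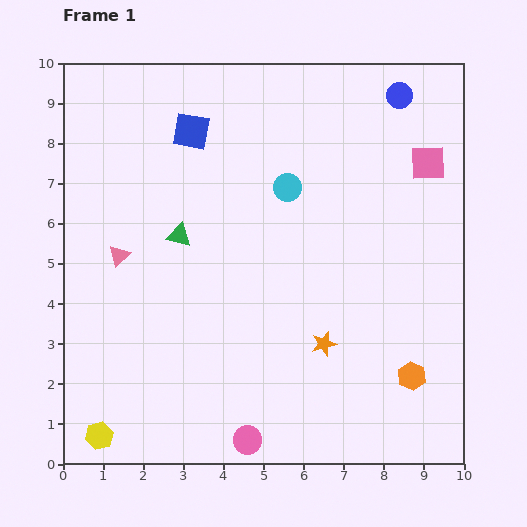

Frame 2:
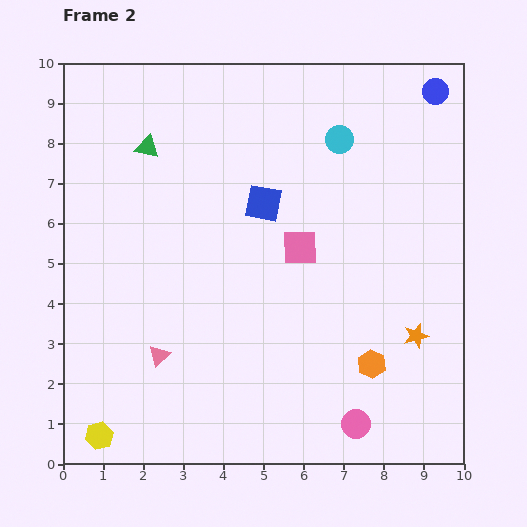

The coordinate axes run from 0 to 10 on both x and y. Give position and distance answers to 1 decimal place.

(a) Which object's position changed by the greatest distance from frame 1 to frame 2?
the pink square

(moved 3.8; next 2.7)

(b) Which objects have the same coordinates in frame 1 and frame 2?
the yellow hexagon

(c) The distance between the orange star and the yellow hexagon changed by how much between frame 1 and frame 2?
+2.2

Distance in frame 1: 6.1. Distance in frame 2: 8.3.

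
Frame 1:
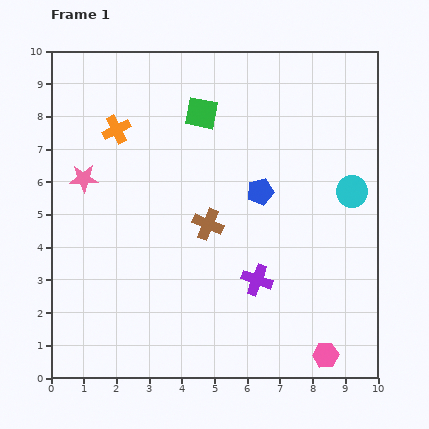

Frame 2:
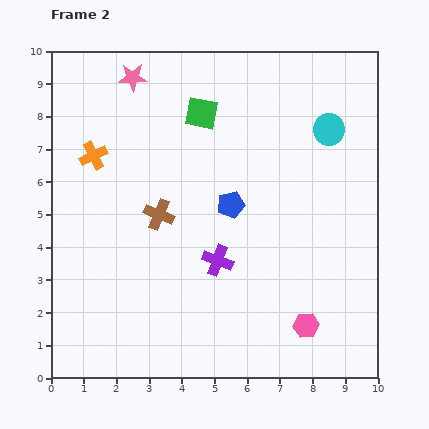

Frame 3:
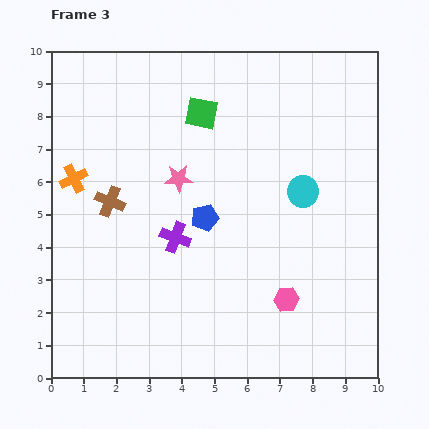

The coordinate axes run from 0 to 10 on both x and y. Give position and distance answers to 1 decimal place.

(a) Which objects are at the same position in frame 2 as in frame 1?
the green square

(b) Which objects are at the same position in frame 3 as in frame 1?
the green square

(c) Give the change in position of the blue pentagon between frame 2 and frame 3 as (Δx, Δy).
(-0.8, -0.4)

The blue pentagon was at (5.5, 5.3) in frame 2 and (4.7, 4.9) in frame 3.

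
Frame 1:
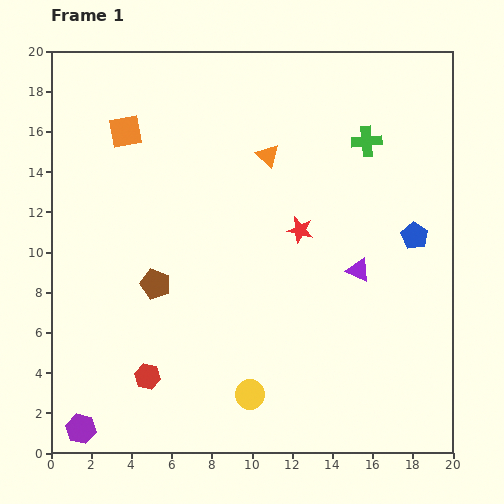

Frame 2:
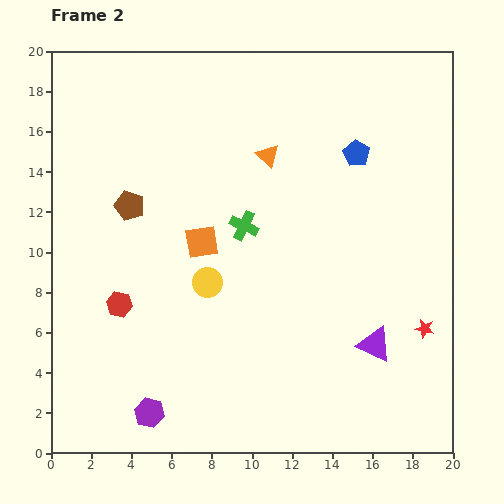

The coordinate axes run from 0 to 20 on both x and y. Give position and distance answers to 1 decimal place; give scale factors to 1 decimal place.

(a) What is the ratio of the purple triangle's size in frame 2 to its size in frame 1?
1.5×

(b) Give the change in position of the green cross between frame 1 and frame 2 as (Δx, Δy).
(-6.1, -4.2)

The green cross was at (15.7, 15.5) in frame 1 and (9.6, 11.3) in frame 2.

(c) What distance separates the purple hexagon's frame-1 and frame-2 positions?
3.5

The purple hexagon moved from (1.5, 1.2) to (4.9, 2.0), a distance of √(3.4² + 0.8²) ≈ 3.5.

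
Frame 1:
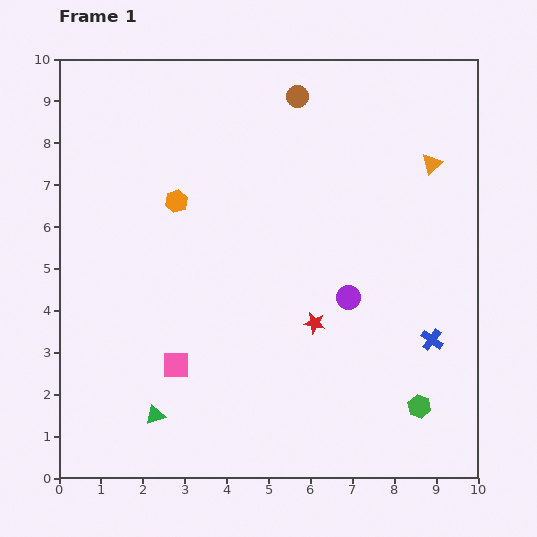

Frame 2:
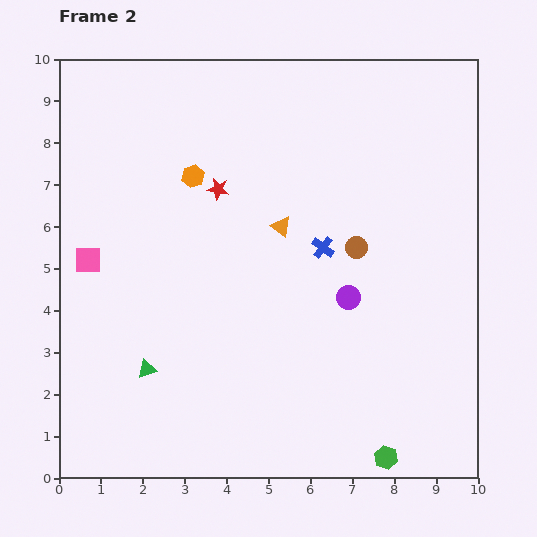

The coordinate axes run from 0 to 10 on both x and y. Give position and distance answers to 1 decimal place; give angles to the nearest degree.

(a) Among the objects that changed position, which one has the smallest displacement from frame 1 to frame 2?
the orange hexagon

(moved 0.7)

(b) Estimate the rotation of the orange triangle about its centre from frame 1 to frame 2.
42° counter-clockwise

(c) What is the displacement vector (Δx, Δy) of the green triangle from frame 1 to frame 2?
(-0.2, 1.1)

The green triangle was at (2.3, 1.5) in frame 1 and (2.1, 2.6) in frame 2.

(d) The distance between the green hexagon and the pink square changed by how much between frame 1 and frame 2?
+2.6

Distance in frame 1: 5.9. Distance in frame 2: 8.5.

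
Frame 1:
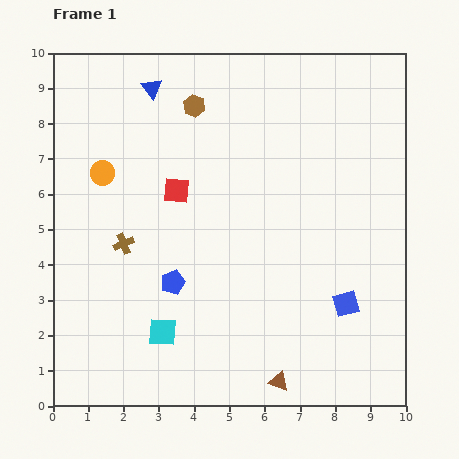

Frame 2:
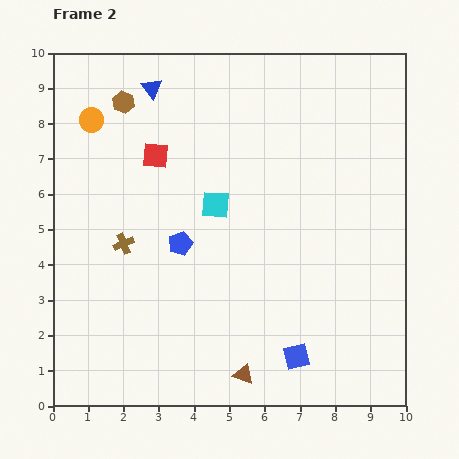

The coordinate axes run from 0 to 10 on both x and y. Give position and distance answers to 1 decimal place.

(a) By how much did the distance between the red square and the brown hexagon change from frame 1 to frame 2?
-0.8

Distance in frame 1: 2.5. Distance in frame 2: 1.7.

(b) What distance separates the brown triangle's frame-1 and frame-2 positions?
1.0

The brown triangle moved from (6.4, 0.7) to (5.4, 0.9), a distance of √(1.0² + 0.2²) ≈ 1.0.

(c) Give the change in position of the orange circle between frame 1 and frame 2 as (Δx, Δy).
(-0.3, 1.5)

The orange circle was at (1.4, 6.6) in frame 1 and (1.1, 8.1) in frame 2.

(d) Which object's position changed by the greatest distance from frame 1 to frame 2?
the cyan square

(moved 3.9; next 2.1)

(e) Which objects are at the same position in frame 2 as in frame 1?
the brown cross, the blue triangle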